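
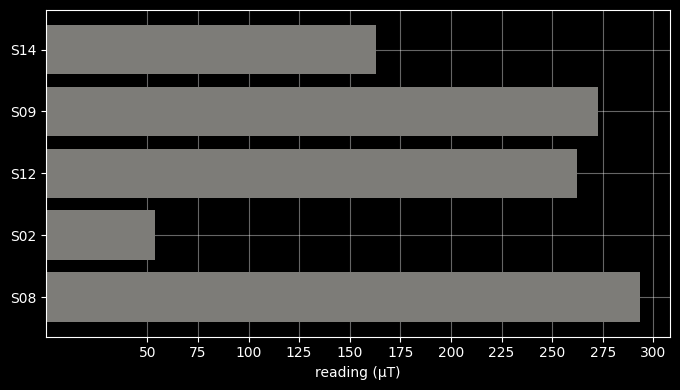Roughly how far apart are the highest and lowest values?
≈ 250

Max S08 ≈ 300, min S02 ≈ 50; range ≈ 250.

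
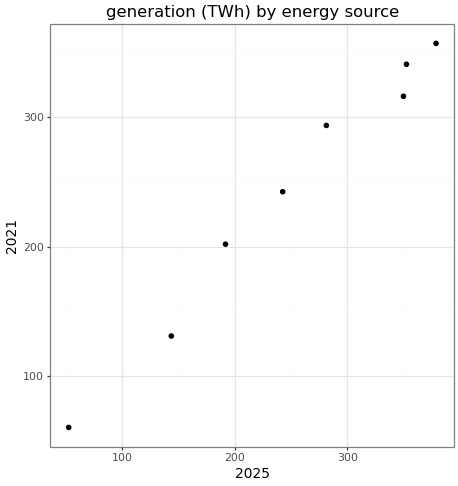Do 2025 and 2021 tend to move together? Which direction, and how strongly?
Points are positively correlated; strong (|r| ≈ 1.0).

positive, strong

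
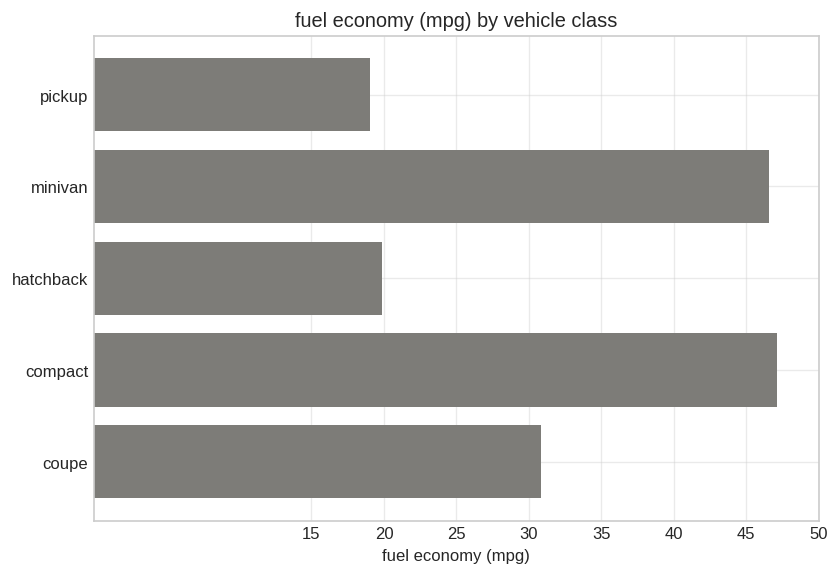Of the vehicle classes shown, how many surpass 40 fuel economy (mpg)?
2

Above 40: minivan, compact.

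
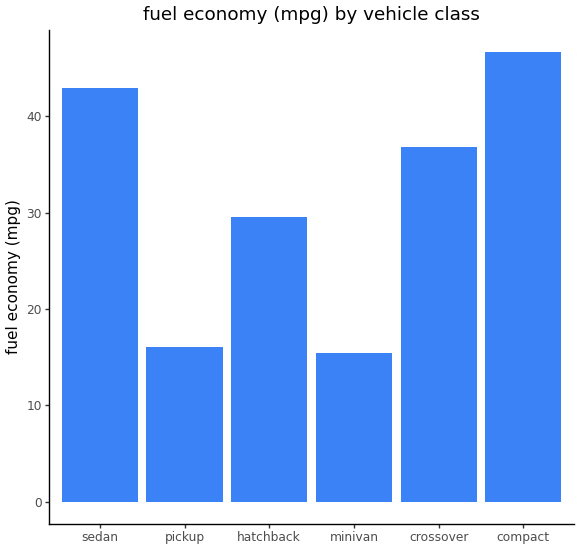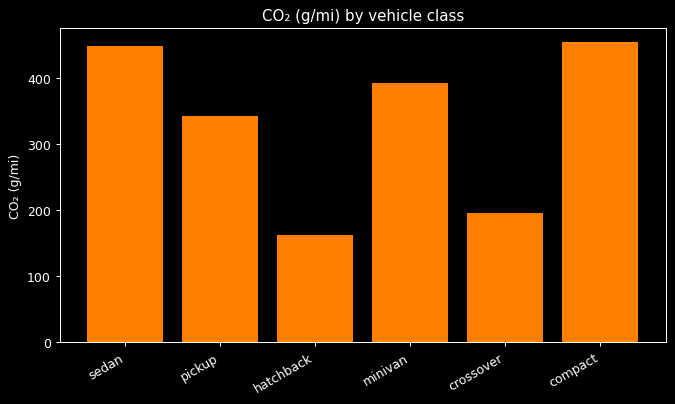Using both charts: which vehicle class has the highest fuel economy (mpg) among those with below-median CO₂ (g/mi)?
crossover

Chart 2 median CO₂ (g/mi) ≈ 350; below-median vehicle classes: pickup, hatchback, crossover. Among those, crossover has the highest fuel economy (mpg) (≈ 35).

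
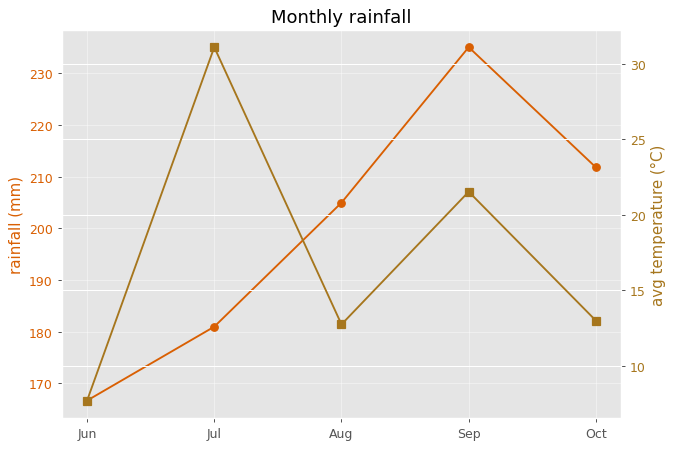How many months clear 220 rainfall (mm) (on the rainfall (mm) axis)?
Above 220: Sep.

1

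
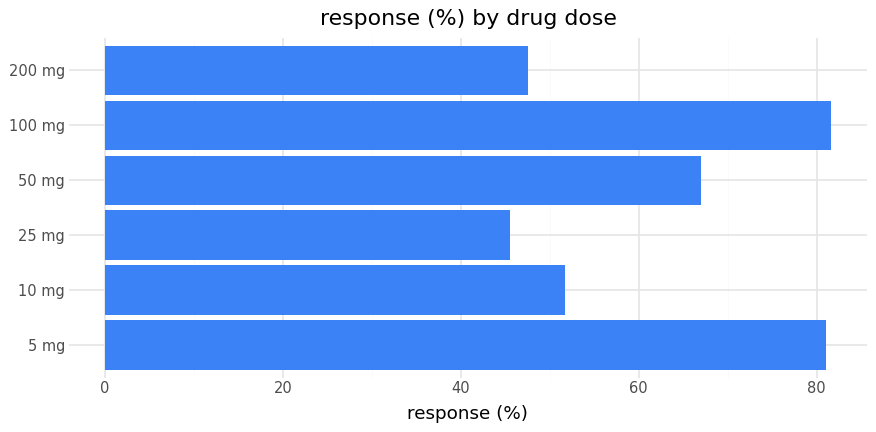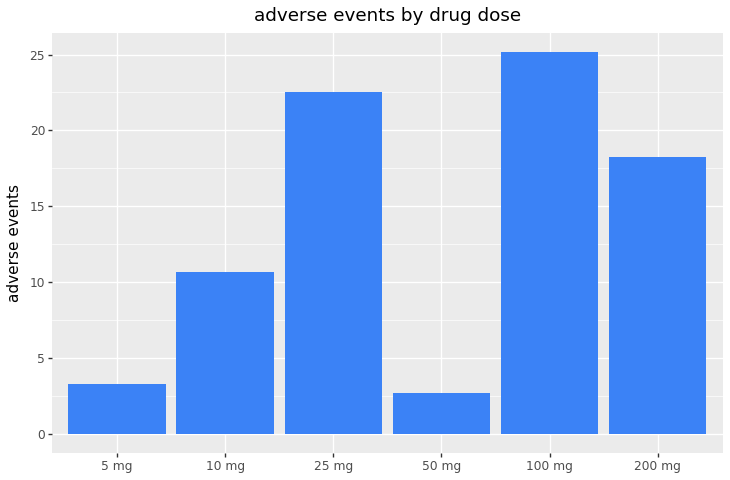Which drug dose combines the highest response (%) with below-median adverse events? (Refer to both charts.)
5 mg

Chart 2 median adverse events ≈ 15; below-median drug doses: 5 mg, 10 mg, 50 mg. Among those, 5 mg has the highest response (%) (≈ 80).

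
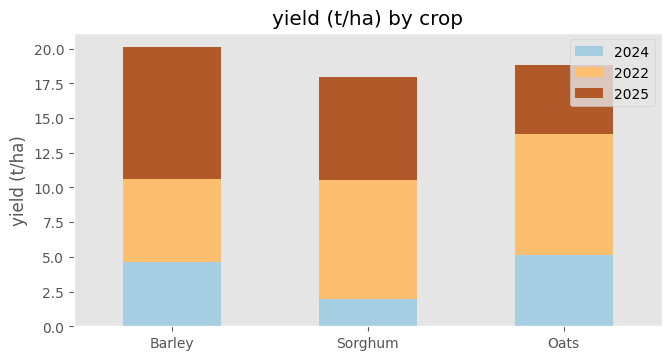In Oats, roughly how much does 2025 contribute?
≈ 4

2025 top ≈ 18, bottom ≈ 14; segment ≈ 4.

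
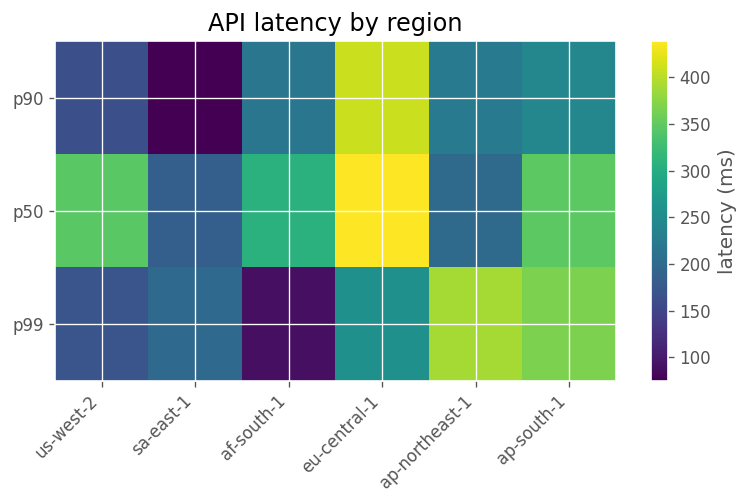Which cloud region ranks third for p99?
eu-central-1

Top 4 for p99: ap-northeast-1 ≈ 400, ap-south-1 ≈ 350, eu-central-1 ≈ 250, sa-east-1 ≈ 200.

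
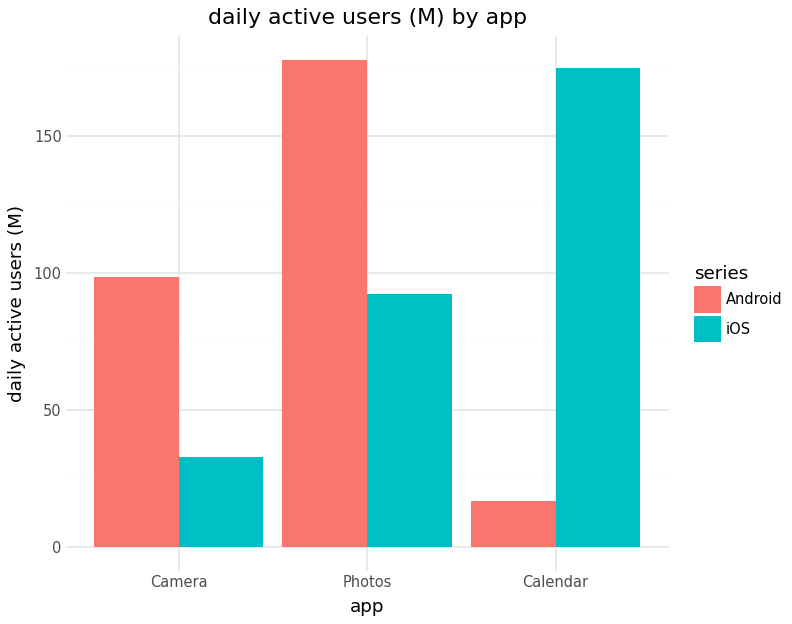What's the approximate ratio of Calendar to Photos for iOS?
Calendar ≈ 180, Photos ≈ 100; 180/100 ≈ 1.8.

≈ 1.8×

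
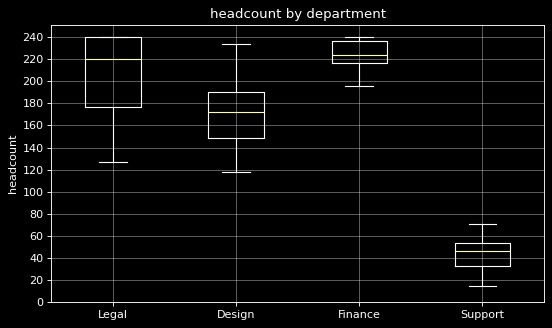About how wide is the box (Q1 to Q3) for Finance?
Q3 ≈ 240, Q1 ≈ 220; IQR ≈ 20.

≈ 20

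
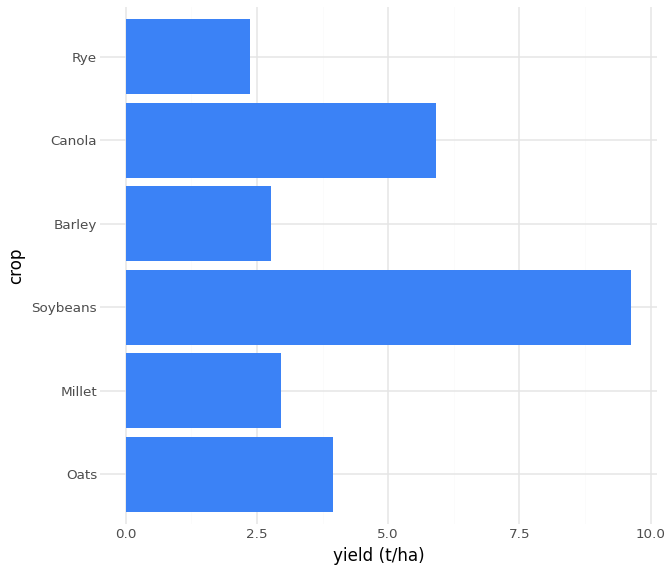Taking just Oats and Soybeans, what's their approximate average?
(4 + 10) / 2 ≈ 7.

≈ 7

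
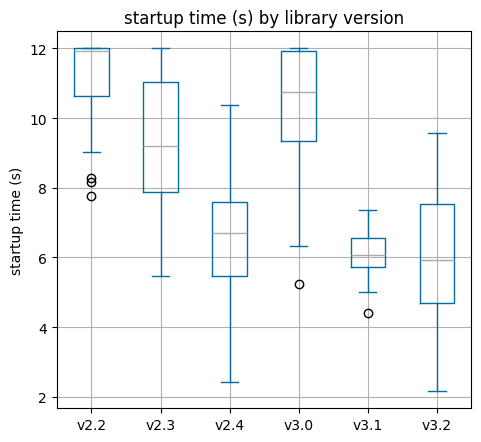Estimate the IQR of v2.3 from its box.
≈ 3.0

Q3 ≈ 11.0, Q1 ≈ 8.0; IQR ≈ 3.0.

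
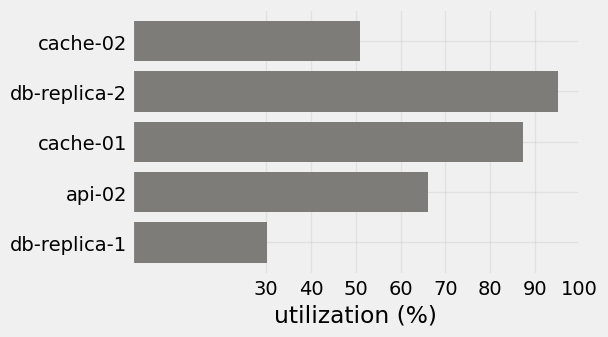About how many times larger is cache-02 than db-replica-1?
cache-02 ≈ 50, db-replica-1 ≈ 30; 50/30 ≈ 1.67.

≈ 1.67×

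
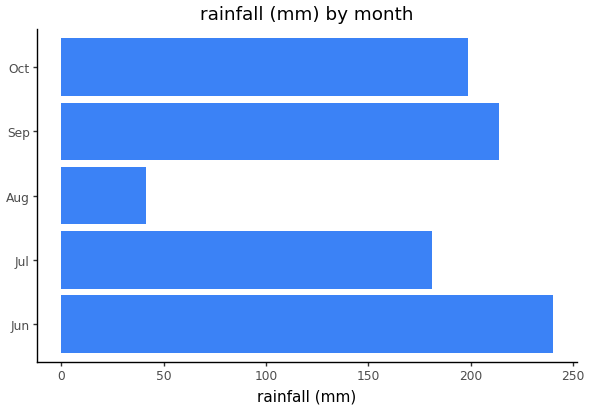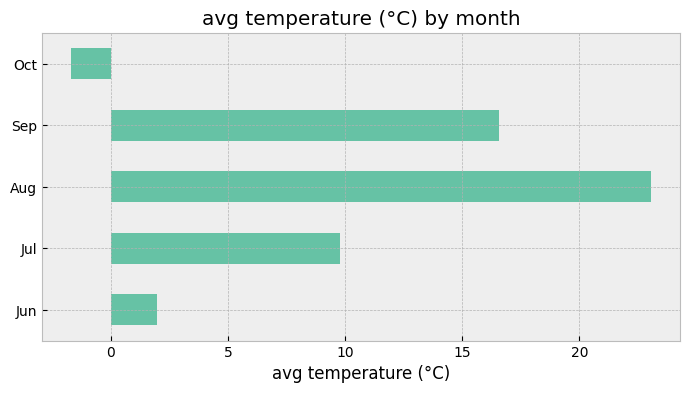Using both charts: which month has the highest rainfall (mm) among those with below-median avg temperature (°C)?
Jun

Chart 2 median avg temperature (°C) ≈ 10; below-median months: Jun, Oct. Among those, Jun has the highest rainfall (mm) (≈ 250).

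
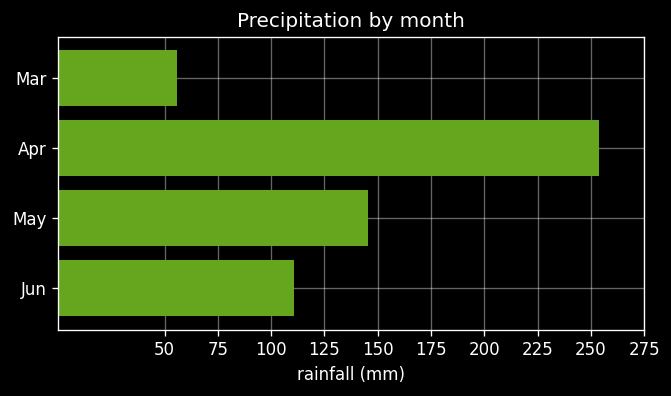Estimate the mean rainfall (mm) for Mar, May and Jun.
(50 + 150 + 100) / 3 ≈ 100.

≈ 100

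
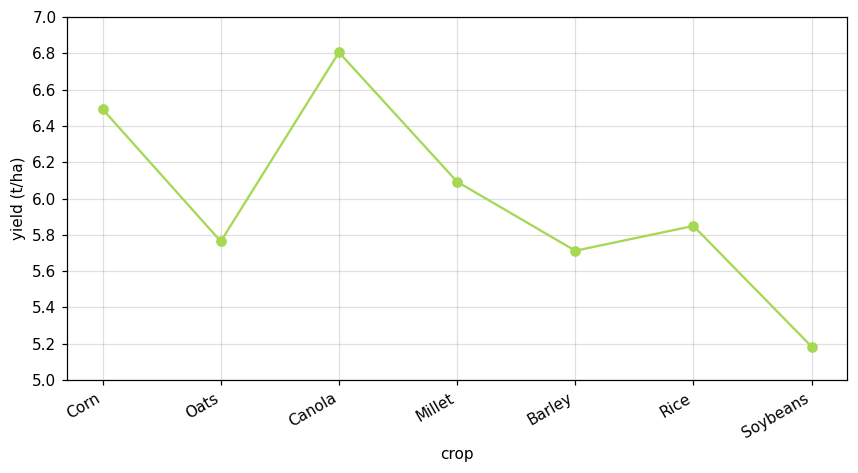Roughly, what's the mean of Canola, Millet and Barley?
≈ 6.2

(6.8 + 6.0 + 5.8) / 3 ≈ 6.2.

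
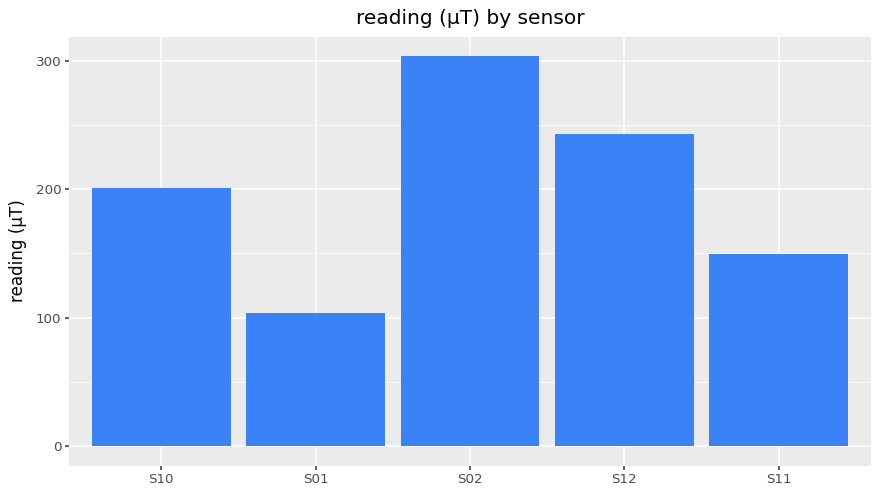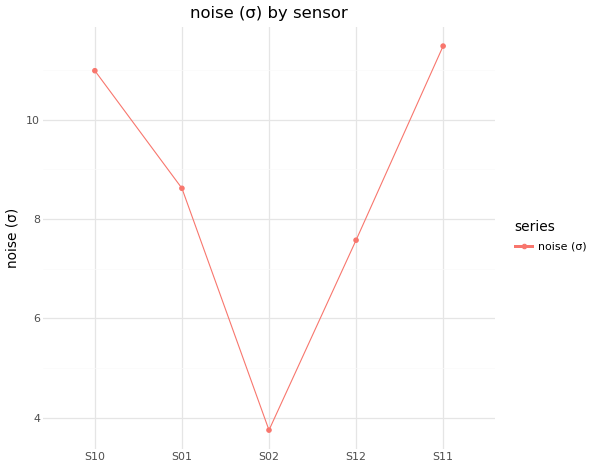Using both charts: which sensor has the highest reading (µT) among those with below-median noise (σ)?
S02

Chart 2 median noise (σ) ≈ 8; below-median sensors: S02, S12. Among those, S02 has the highest reading (µT) (≈ 300).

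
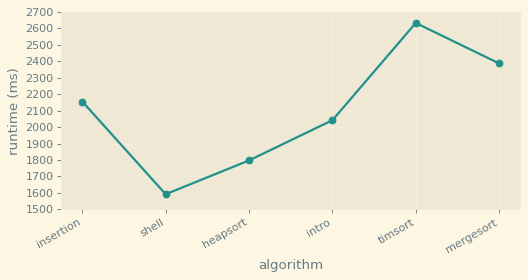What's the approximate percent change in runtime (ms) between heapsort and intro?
heapsort ≈ 1800, intro ≈ 2000; (2000 − 1800) / 1800 ≈ +11.1%.

≈ +11.1%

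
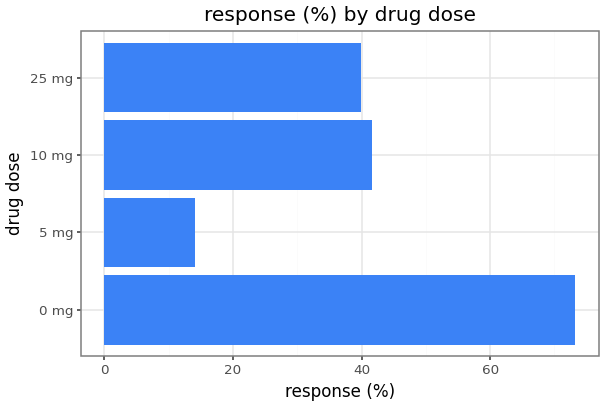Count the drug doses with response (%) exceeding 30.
Above 30: 0 mg, 10 mg, 25 mg.

3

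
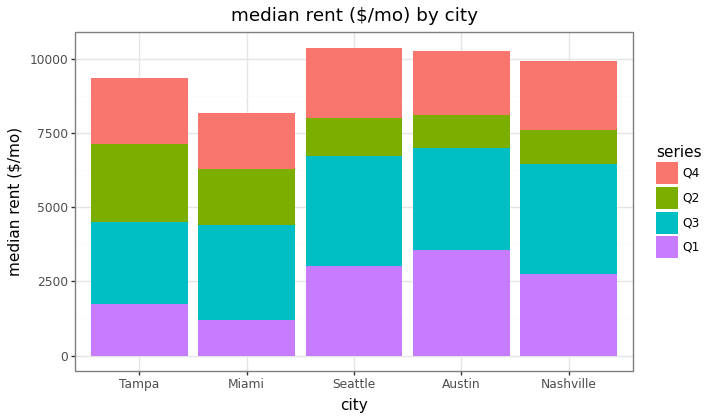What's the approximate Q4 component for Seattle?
≈ 2000

Q4 top ≈ 10000, bottom ≈ 8000; segment ≈ 2000.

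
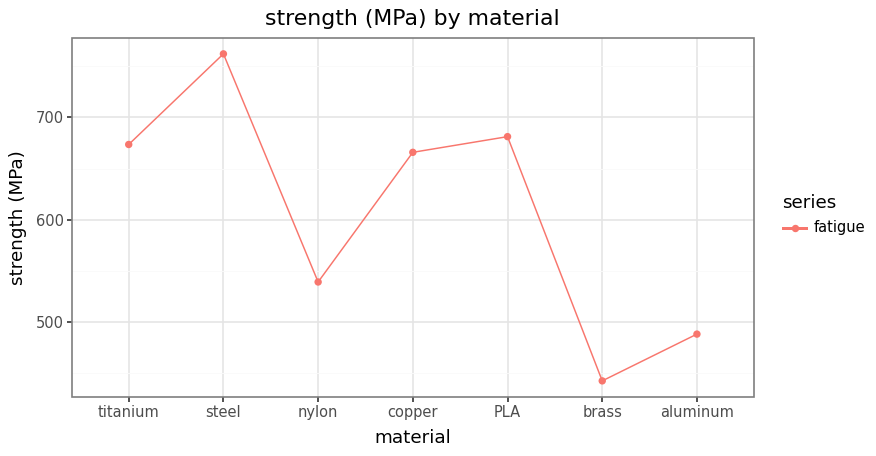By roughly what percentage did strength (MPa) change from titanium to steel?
titanium ≈ 650, steel ≈ 750; (750 − 650) / 650 ≈ +15.4%.

≈ +15.4%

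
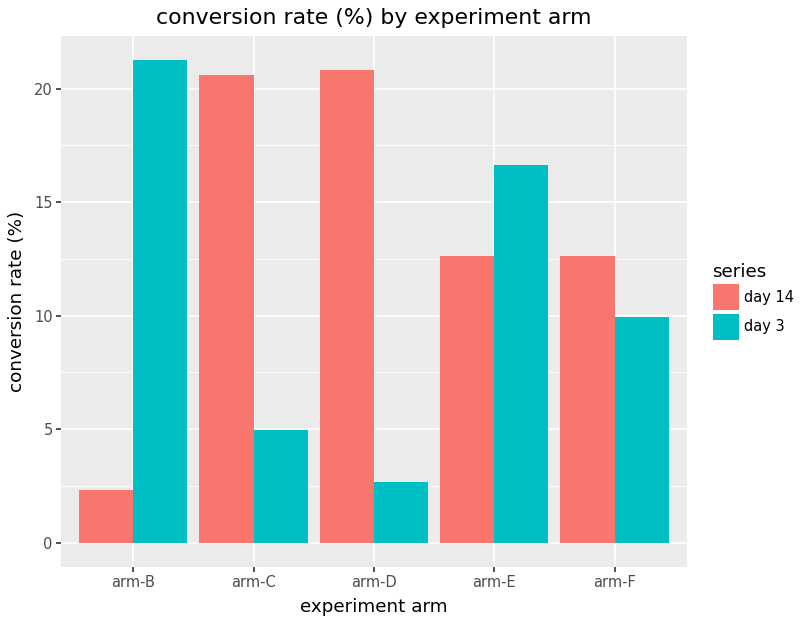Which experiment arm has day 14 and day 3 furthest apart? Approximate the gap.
arm-B: day 14 ≈ 2, day 3 ≈ 22 → gap ≈ 20. Next-largest (arm-D) is only ≈ 18.

arm-B, ≈ 20 %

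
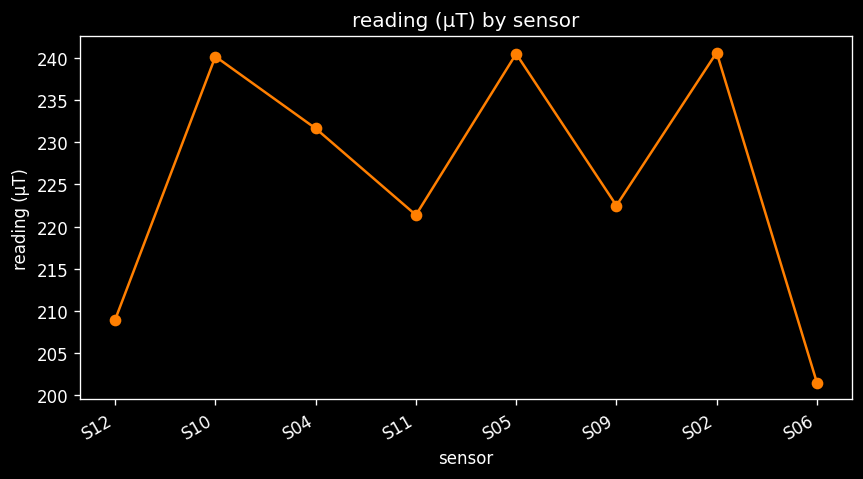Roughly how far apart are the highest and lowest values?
Max S02 ≈ 240, min S06 ≈ 200; range ≈ 40.

≈ 40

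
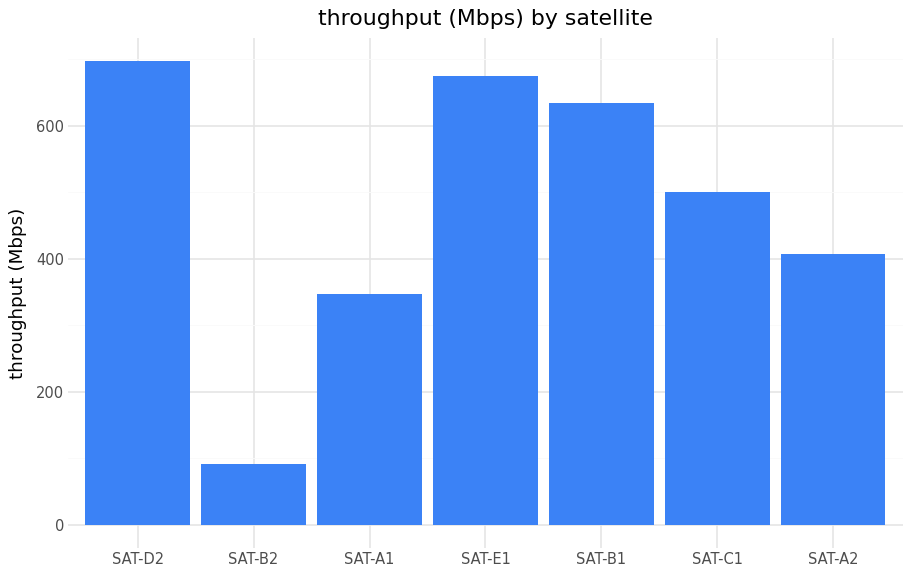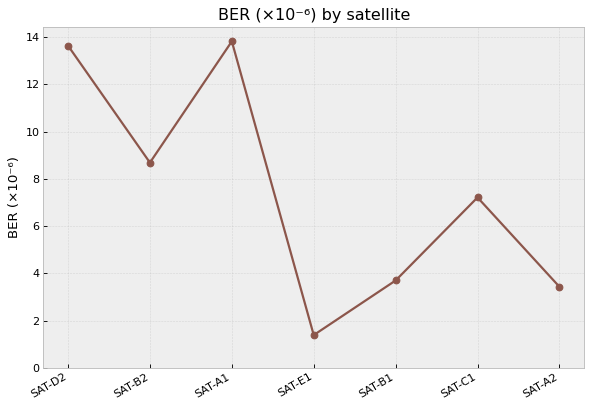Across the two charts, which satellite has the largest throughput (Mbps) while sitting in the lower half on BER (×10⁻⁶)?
SAT-E1

Chart 2 median BER (×10⁻⁶) ≈ 8; below-median satellites: SAT-E1, SAT-B1, SAT-A2. Among those, SAT-E1 has the highest throughput (Mbps) (≈ 700).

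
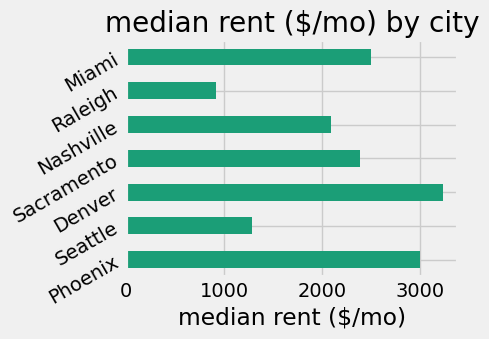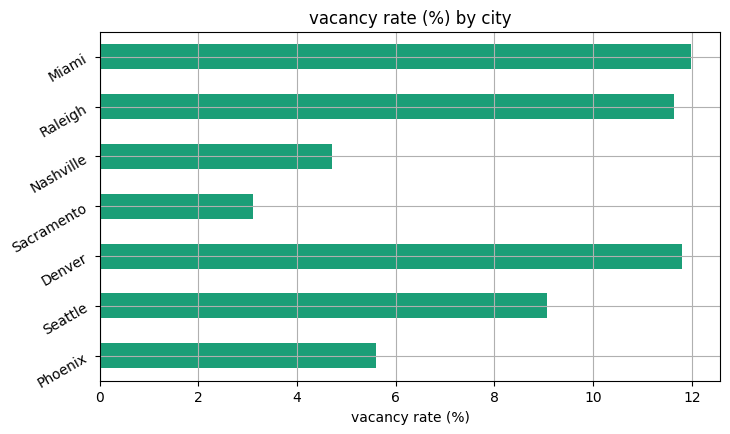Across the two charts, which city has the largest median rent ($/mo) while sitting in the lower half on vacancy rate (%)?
Phoenix

Chart 2 median vacancy rate (%) ≈ 10; below-median cities: Phoenix, Sacramento, Nashville. Among those, Phoenix has the highest median rent ($/mo) (≈ 3000).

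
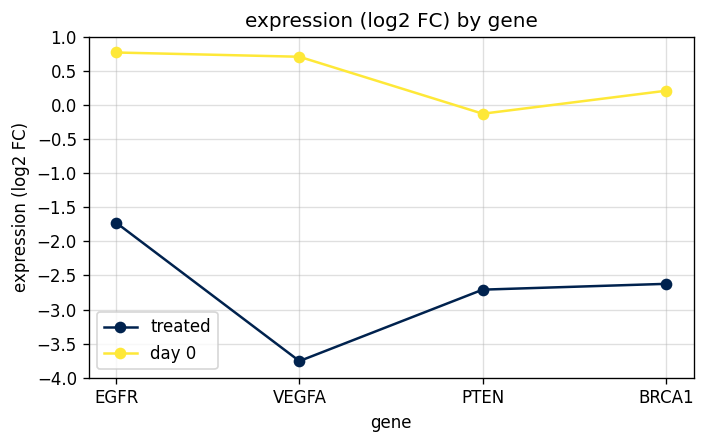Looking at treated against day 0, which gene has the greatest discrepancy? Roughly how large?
VEGFA, ≈ 4.5 log2 FC

VEGFA: treated ≈ -4.0, day 0 ≈ 0.5 → gap ≈ 4.5. Next-largest (BRCA1) is only ≈ 2.5.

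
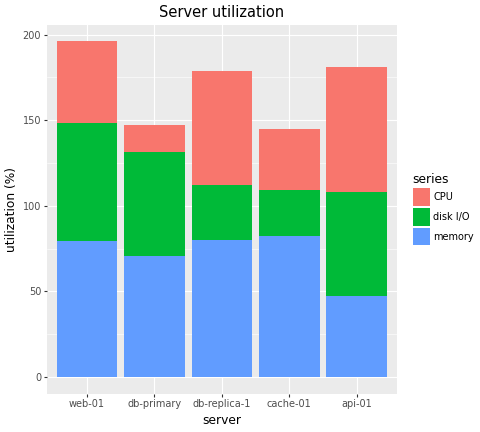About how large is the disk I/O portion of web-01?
≈ 60

disk I/O top ≈ 140, bottom ≈ 80; segment ≈ 60.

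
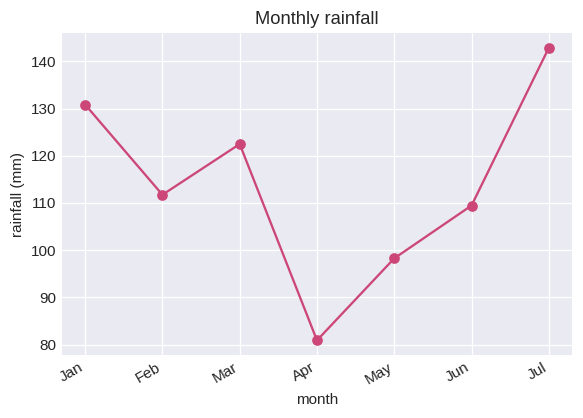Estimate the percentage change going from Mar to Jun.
Mar ≈ 120, Jun ≈ 110; (110 − 120) / 120 ≈ -8.3%.

≈ -8.3%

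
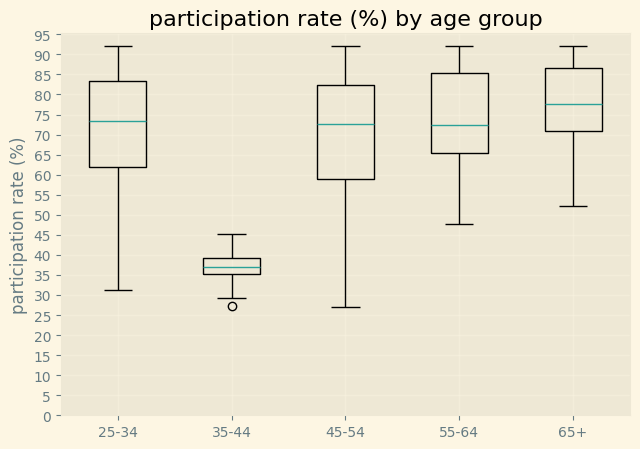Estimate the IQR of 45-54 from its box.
Q3 ≈ 80, Q1 ≈ 60; IQR ≈ 20.

≈ 20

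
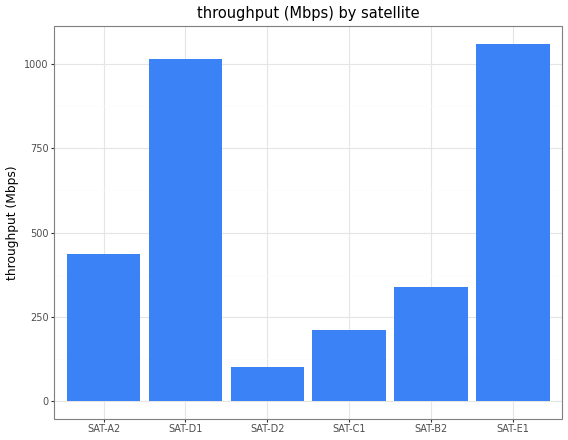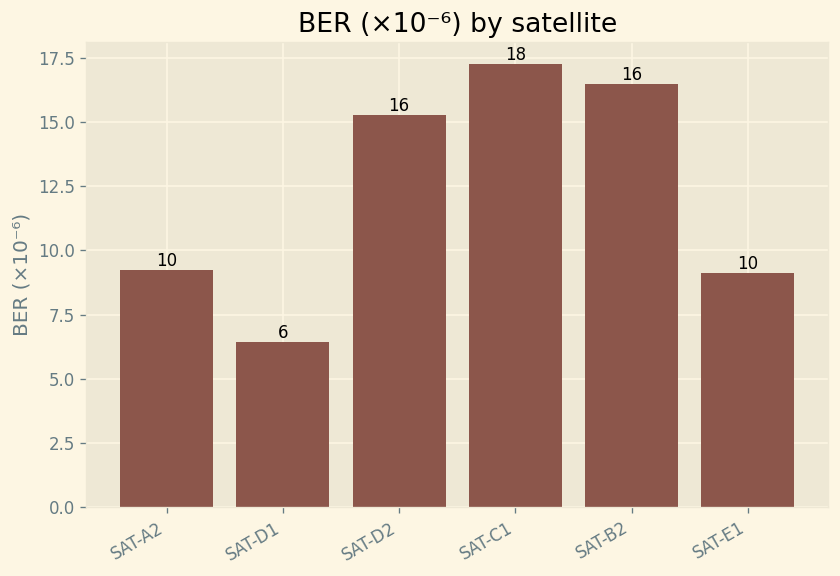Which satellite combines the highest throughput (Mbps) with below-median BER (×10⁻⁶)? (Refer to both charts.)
Chart 2 median BER (×10⁻⁶) ≈ 12; below-median satellites: SAT-A2, SAT-D1, SAT-E1. Among those, SAT-E1 has the highest throughput (Mbps) (≈ 1100).

SAT-E1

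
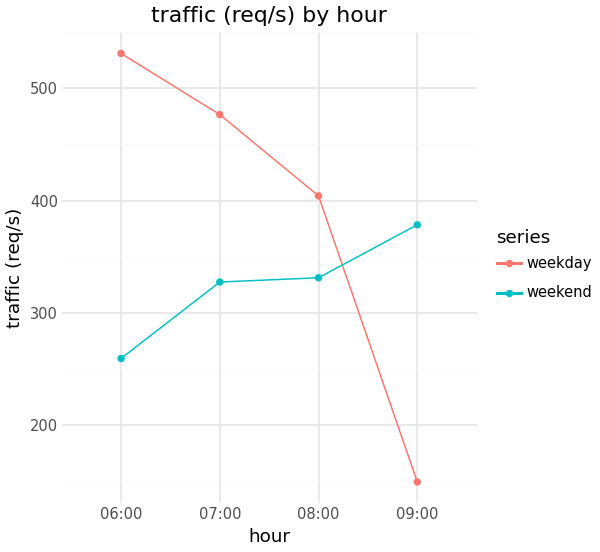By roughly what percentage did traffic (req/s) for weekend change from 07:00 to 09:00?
≈ +14.3%

07:00 ≈ 350, 09:00 ≈ 400; (400 − 350) / 350 ≈ +14.3%.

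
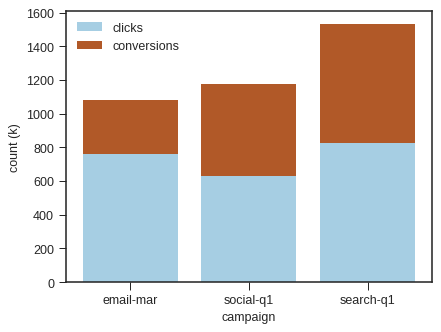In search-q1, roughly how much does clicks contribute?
≈ 800

clicks top ≈ 800, bottom ≈ 0; segment ≈ 800.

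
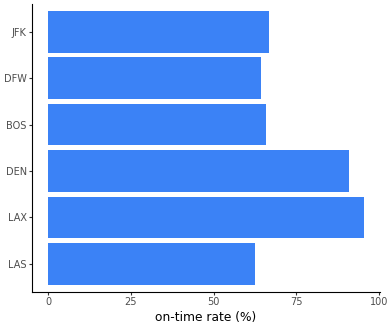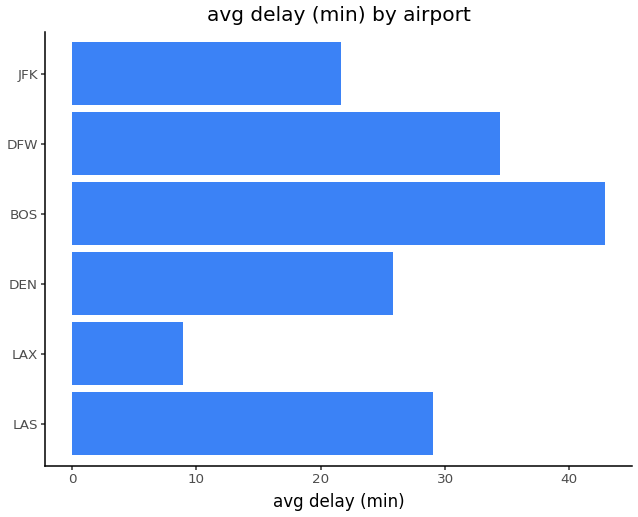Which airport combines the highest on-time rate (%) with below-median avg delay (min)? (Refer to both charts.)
LAX

Chart 2 median avg delay (min) ≈ 25; below-median airports: LAX, DEN, JFK. Among those, LAX has the highest on-time rate (%) (≈ 100).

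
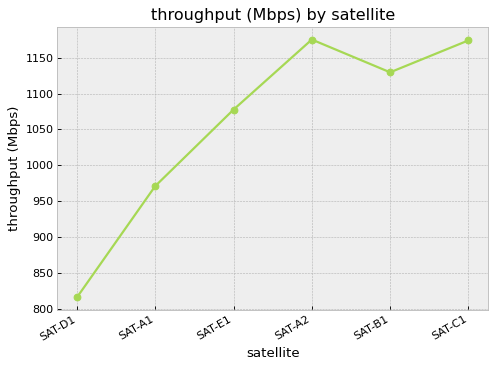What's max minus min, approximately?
≈ 350

Max SAT-A2 ≈ 1150, min SAT-D1 ≈ 800; range ≈ 350.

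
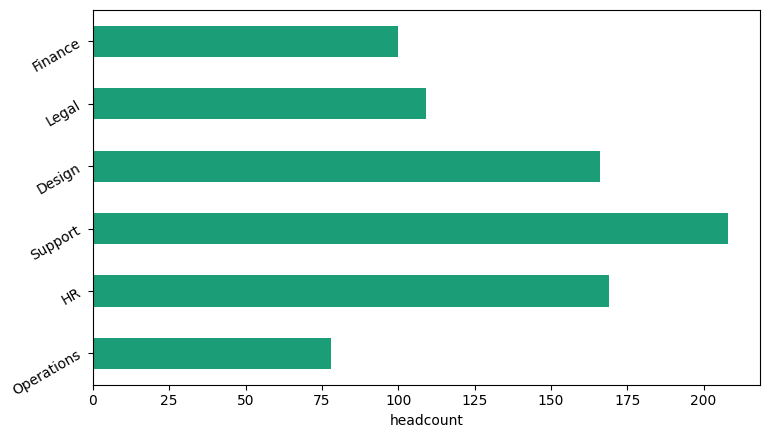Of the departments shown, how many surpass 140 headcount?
3

Above 140: HR, Support, Design.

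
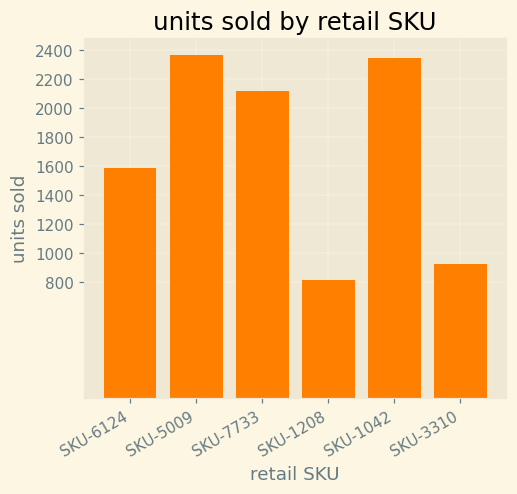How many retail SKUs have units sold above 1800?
Above 1800: SKU-5009, SKU-7733, SKU-1042.

3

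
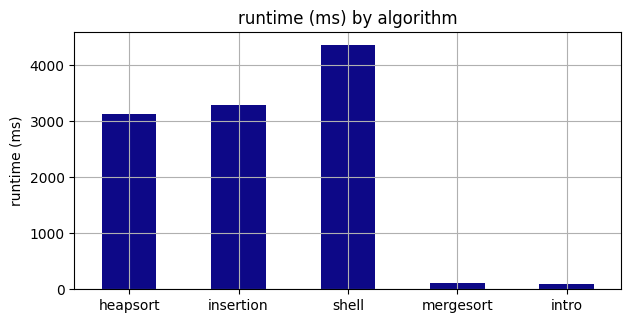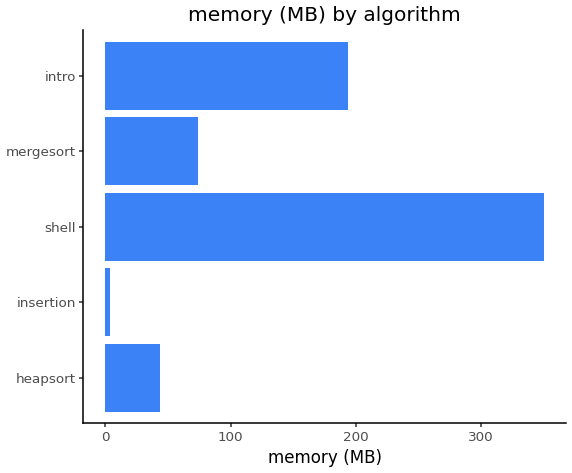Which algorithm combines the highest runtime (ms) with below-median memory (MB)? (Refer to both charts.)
insertion

Chart 2 median memory (MB) ≈ 50; below-median algorithms: heapsort, insertion. Among those, insertion has the highest runtime (ms) (≈ 3500).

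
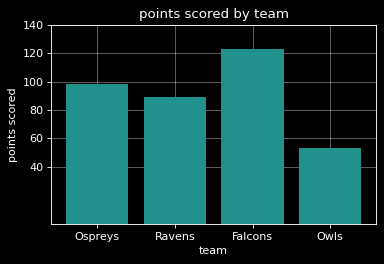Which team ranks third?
Ravens

Top 4: Falcons ≈ 120, Ospreys ≈ 100, Ravens ≈ 80, Owls ≈ 60.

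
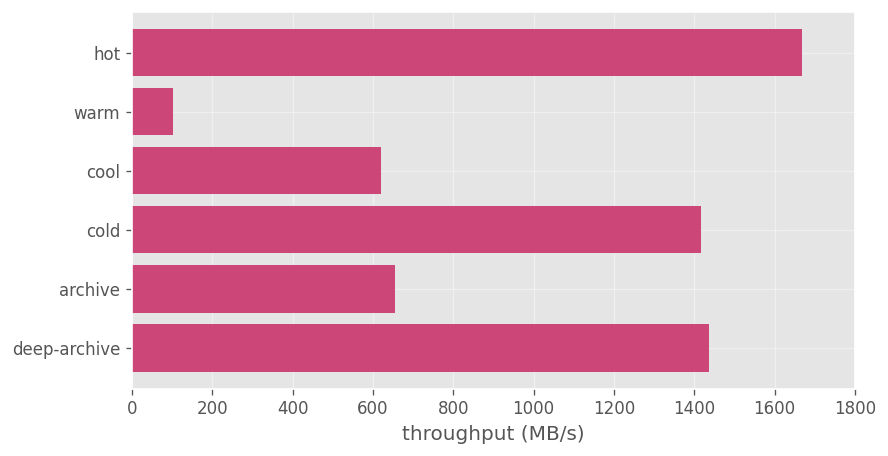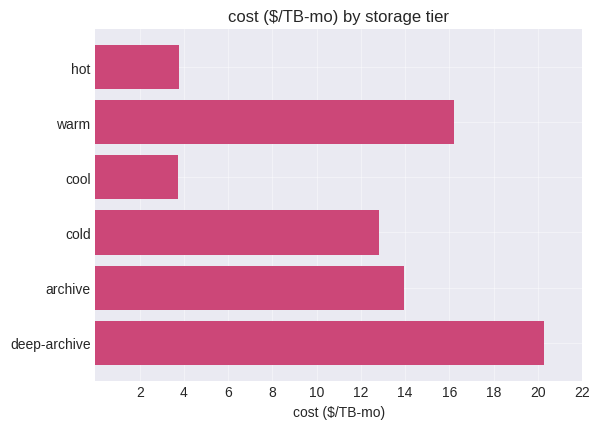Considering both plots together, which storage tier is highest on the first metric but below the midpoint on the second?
hot

Chart 2 median cost ($/TB-mo) ≈ 14; below-median storage tiers: hot, cool, cold. Among those, hot has the highest throughput (MB/s) (≈ 1600).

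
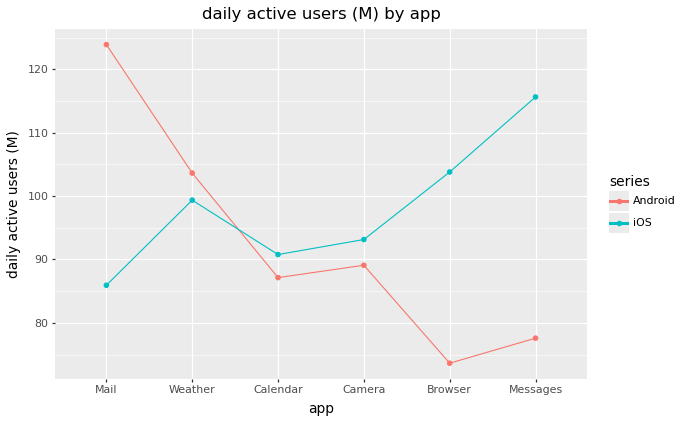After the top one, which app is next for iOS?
Top 3 for iOS: Messages ≈ 115, Browser ≈ 105, Weather ≈ 100.

Browser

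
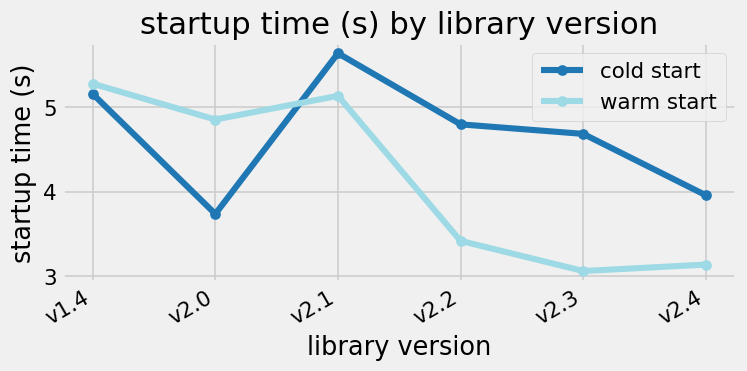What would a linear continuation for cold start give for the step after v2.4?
Last three: 5.0, 4.5, 4.0 → slope ≈ -0.5/step → next ≈ 3.5.

≈ 3.5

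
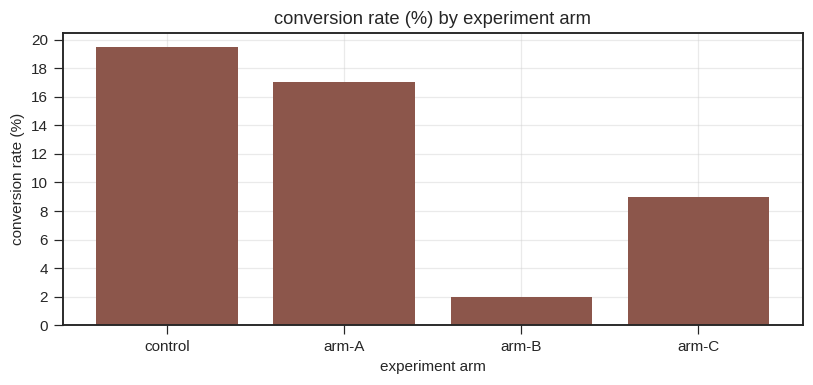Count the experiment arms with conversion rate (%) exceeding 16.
Above 16: control, arm-A.

2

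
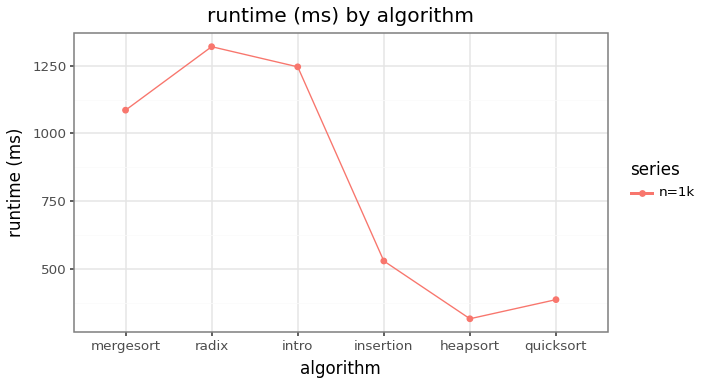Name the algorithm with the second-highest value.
intro

Top 3: radix ≈ 1300, intro ≈ 1200, mergesort ≈ 1100.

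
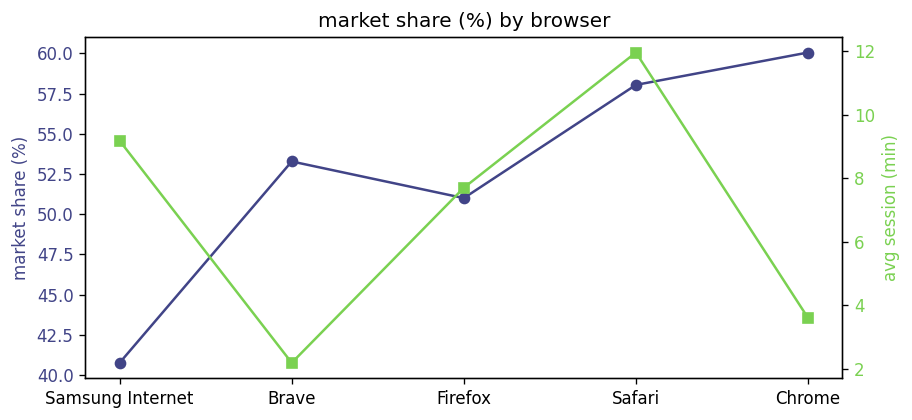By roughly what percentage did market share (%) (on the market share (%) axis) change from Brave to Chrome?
≈ +11.1%

Brave ≈ 54, Chrome ≈ 60; (60 − 54) / 54 ≈ +11.1%.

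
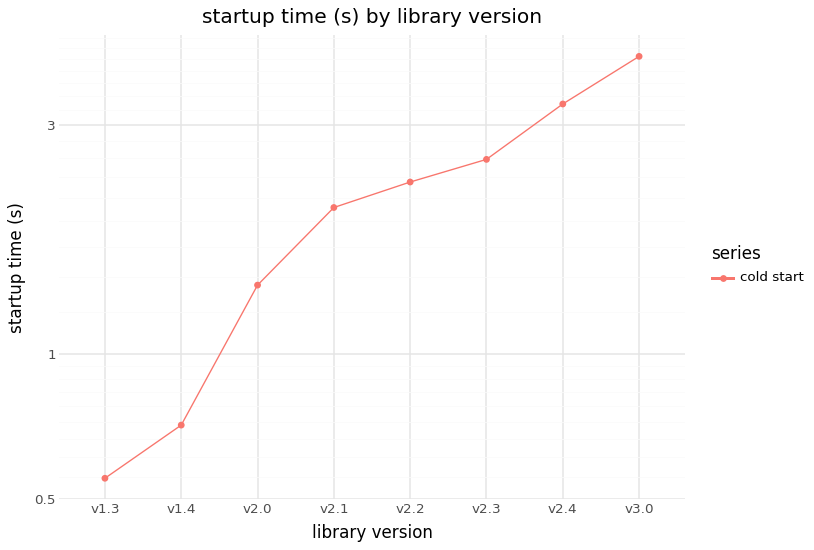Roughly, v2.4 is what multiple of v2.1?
≈ 1.75×

v2.4 ≈ 3.5, v2.1 ≈ 2.0; 3.5/2.0 ≈ 1.75.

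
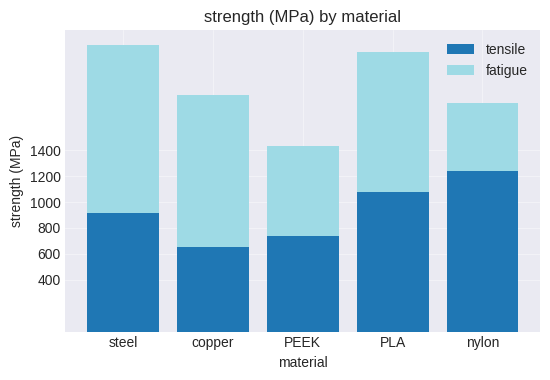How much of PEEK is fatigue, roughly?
≈ 600

fatigue top ≈ 1400, bottom ≈ 800; segment ≈ 600.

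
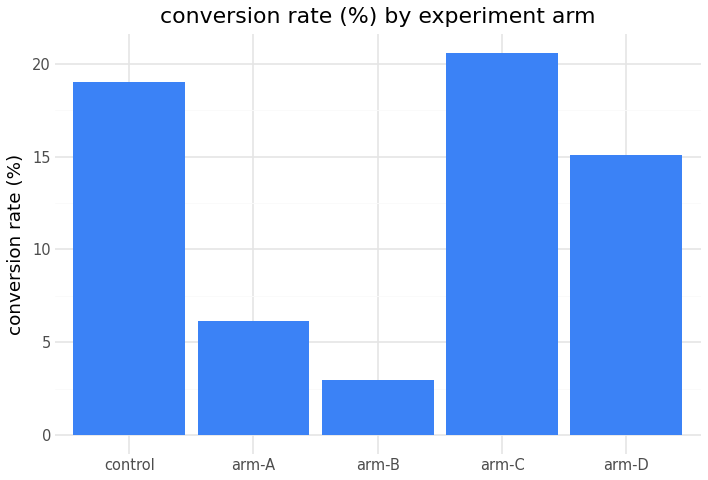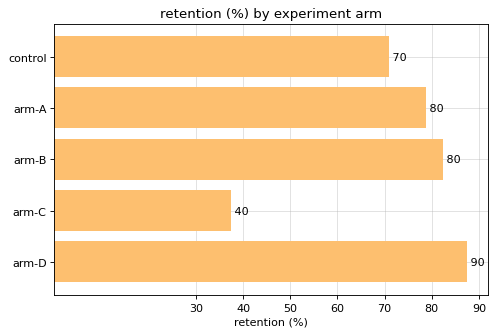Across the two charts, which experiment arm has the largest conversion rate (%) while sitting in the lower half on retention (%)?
arm-C

Chart 2 median retention (%) ≈ 80; below-median experiment arms: control, arm-C. Among those, arm-C has the highest conversion rate (%) (≈ 20).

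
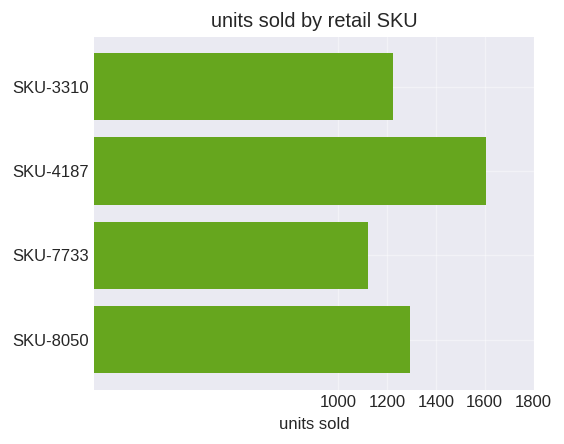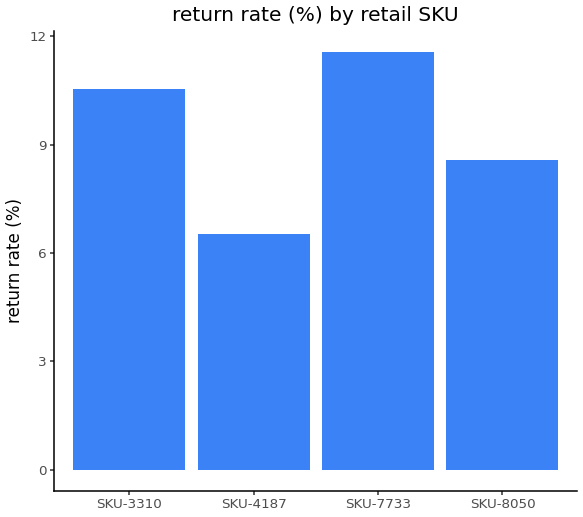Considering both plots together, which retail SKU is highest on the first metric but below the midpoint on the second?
Chart 2 median return rate (%) ≈ 10; below-median retail SKUs: SKU-4187, SKU-8050. Among those, SKU-4187 has the highest units sold (≈ 1600).

SKU-4187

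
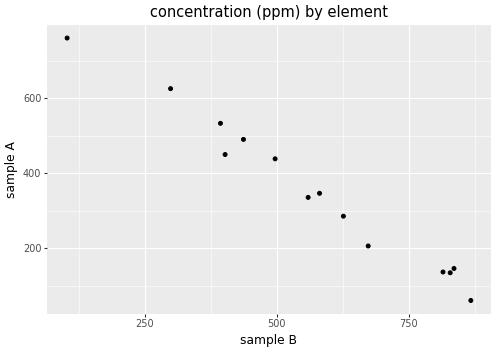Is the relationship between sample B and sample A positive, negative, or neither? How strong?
Points are negatively correlated; strong (|r| ≈ 1.0).

negative, strong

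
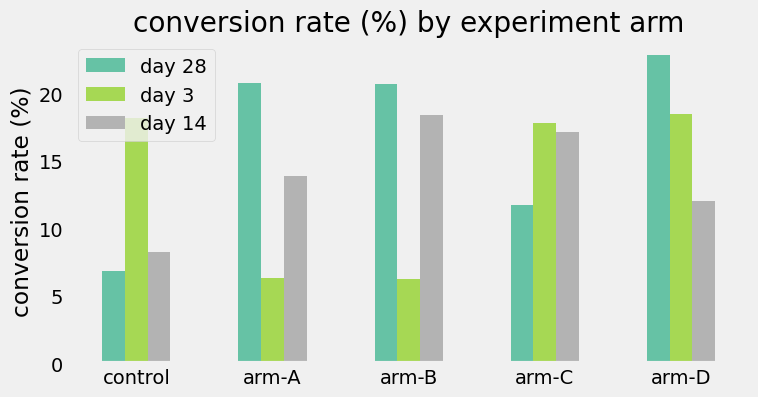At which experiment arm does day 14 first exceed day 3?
control: day 14 ≈ 8 vs day 3 ≈ 18 (not yet); arm-A: day 14 ≈ 14 vs day 3 ≈ 6 (first crossover).

arm-A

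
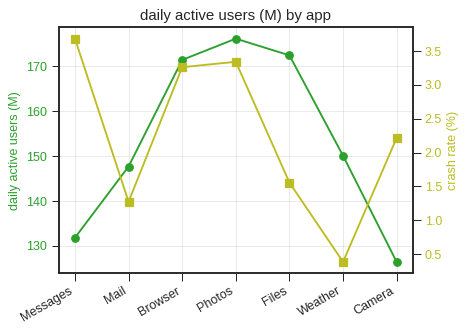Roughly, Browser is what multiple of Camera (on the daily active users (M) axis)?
≈ 1.36×

Browser ≈ 170, Camera ≈ 125; 170/125 ≈ 1.36.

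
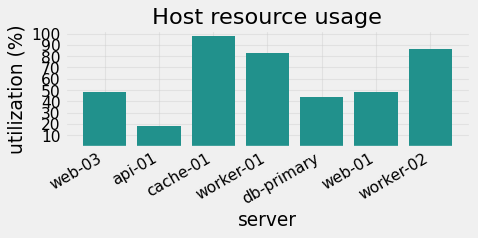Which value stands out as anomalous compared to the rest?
cache-01 ≈ 100; the rest sit between ≈ 20 and ≈ 90.

cache-01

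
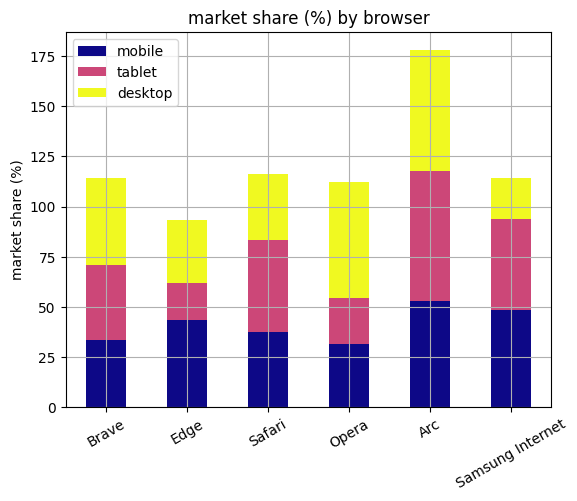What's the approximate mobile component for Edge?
≈ 40

mobile top ≈ 40, bottom ≈ 0; segment ≈ 40.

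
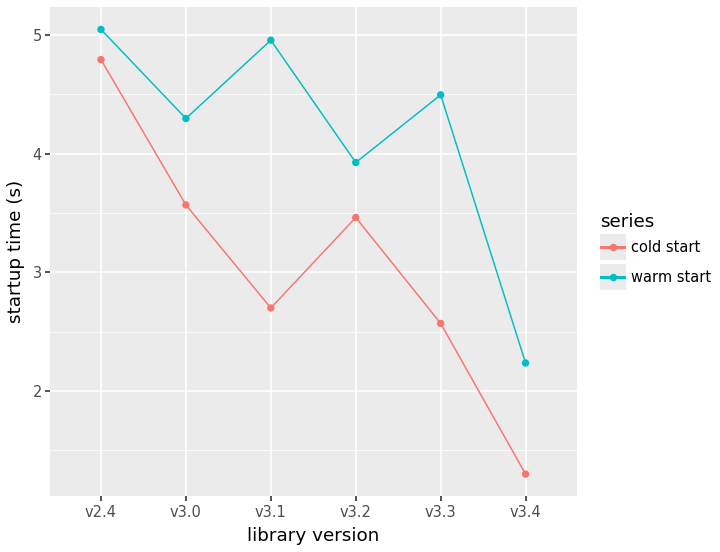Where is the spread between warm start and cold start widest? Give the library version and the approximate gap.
v3.1, ≈ 2.5 s

v3.1: warm start ≈ 5.0, cold start ≈ 2.5 → gap ≈ 2.5. Next-largest (v3.3) is only ≈ 2.0.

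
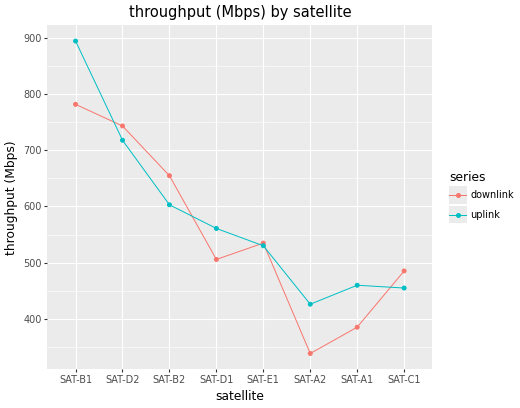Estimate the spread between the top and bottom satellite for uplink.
≈ 450

Max SAT-B1 ≈ 900, min SAT-A2 ≈ 450; range ≈ 450.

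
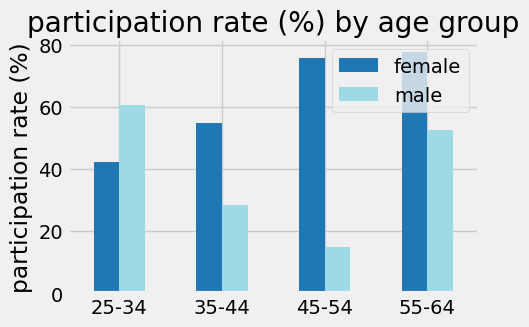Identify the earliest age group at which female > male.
25-34: female ≈ 40 vs male ≈ 60 (not yet); 35-44: female ≈ 50 vs male ≈ 30 (first crossover).

35-44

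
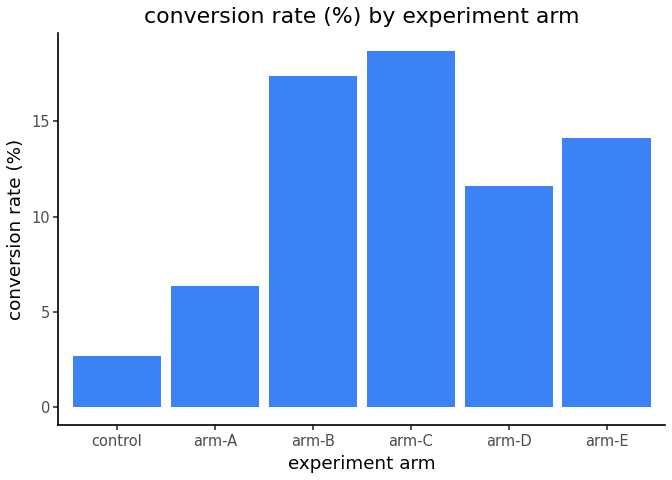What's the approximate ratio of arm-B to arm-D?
≈ 1.5×

arm-B ≈ 18, arm-D ≈ 12; 18/12 ≈ 1.5.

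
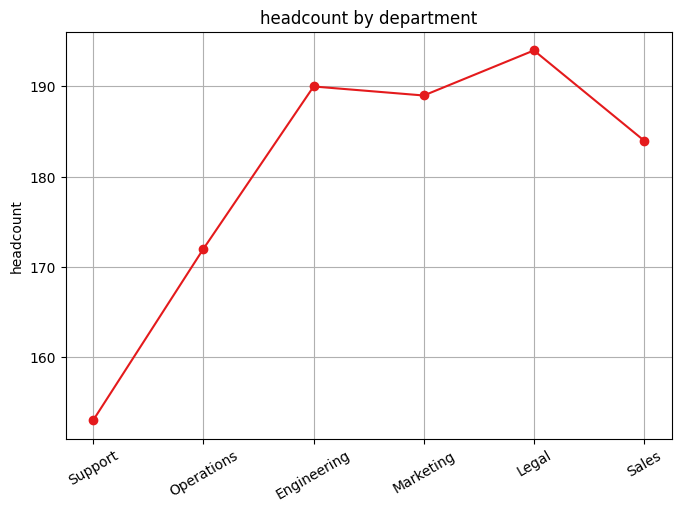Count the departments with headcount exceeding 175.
Above 175: Engineering, Marketing, Legal, Sales.

4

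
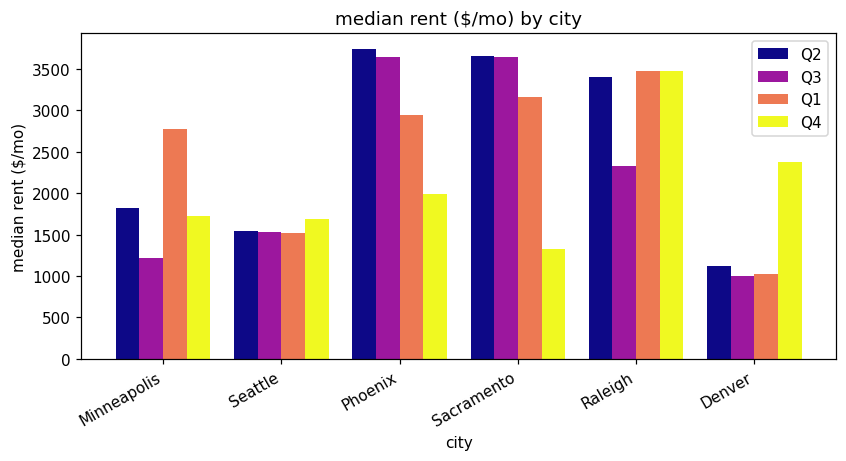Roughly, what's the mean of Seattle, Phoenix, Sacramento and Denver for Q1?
≈ 2125

(1500 + 3000 + 3000 + 1000) / 4 ≈ 2125.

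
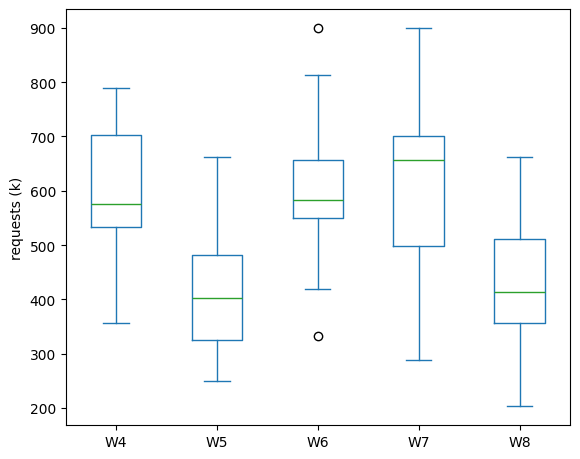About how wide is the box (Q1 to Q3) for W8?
≈ 160

Q3 ≈ 520, Q1 ≈ 360; IQR ≈ 160.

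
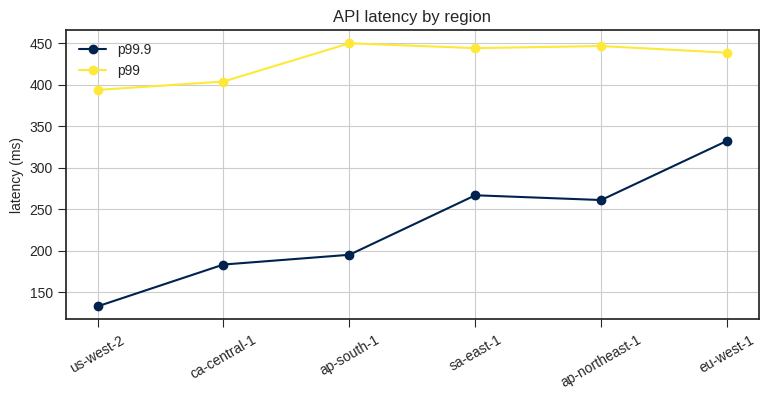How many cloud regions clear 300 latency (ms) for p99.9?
1

Above 300: eu-west-1.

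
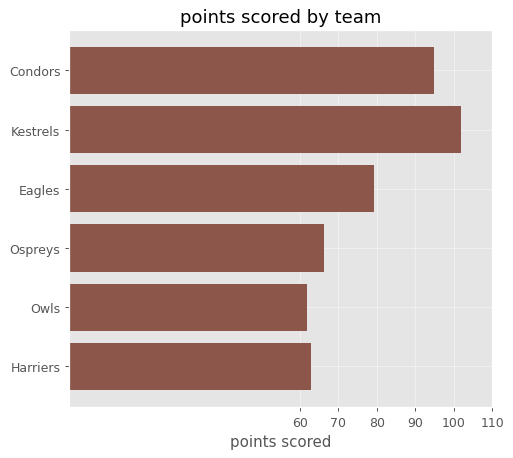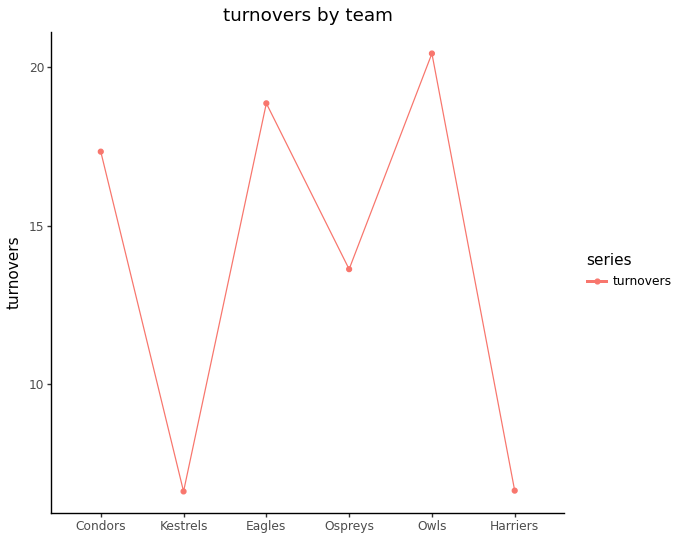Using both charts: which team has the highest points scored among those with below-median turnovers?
Chart 2 median turnovers ≈ 16; below-median teams: Kestrels, Ospreys, Harriers. Among those, Kestrels has the highest points scored (≈ 100).

Kestrels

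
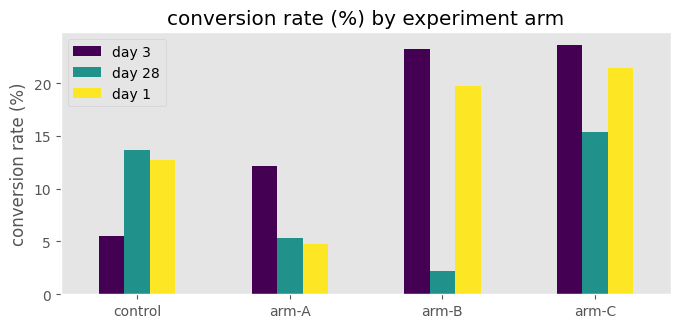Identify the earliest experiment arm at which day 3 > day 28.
control: day 3 ≈ 6 vs day 28 ≈ 14 (not yet); arm-A: day 3 ≈ 12 vs day 28 ≈ 6 (first crossover).

arm-A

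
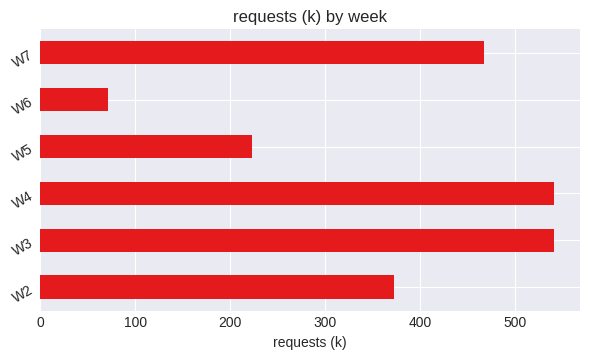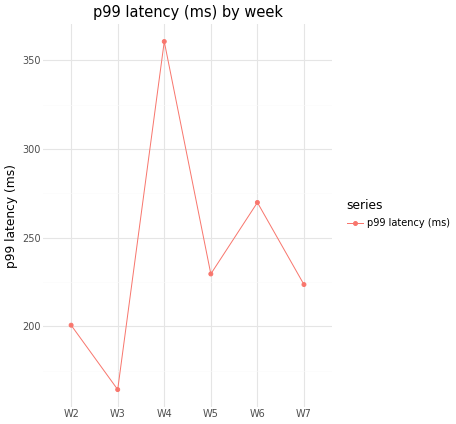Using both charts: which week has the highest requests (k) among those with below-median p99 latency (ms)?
Chart 2 median p99 latency (ms) ≈ 250; below-median weeks: W2, W3, W7. Among those, W3 has the highest requests (k) (≈ 550).

W3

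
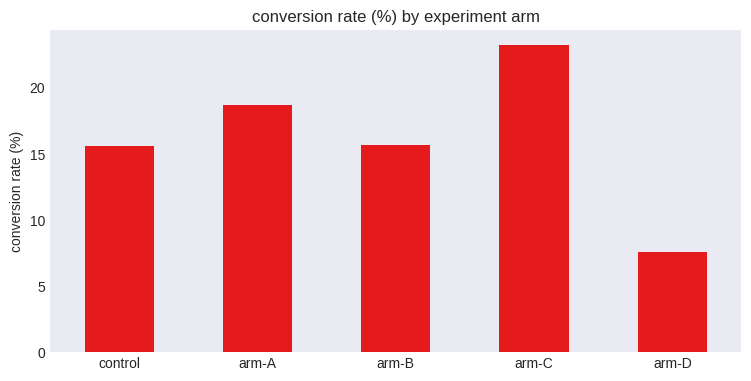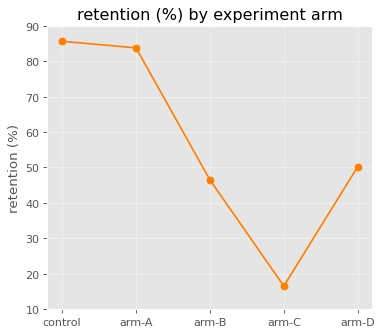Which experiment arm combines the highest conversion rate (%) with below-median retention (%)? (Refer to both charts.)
Chart 2 median retention (%) ≈ 50; below-median experiment arms: arm-B, arm-C. Among those, arm-C has the highest conversion rate (%) (≈ 25).

arm-C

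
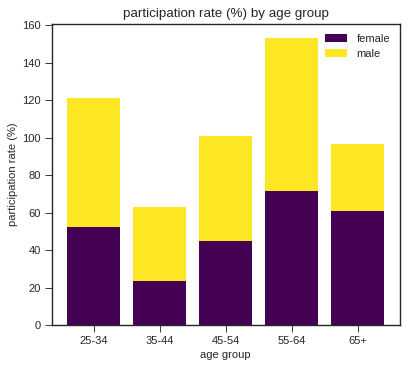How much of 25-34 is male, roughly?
≈ 60

male top ≈ 120, bottom ≈ 60; segment ≈ 60.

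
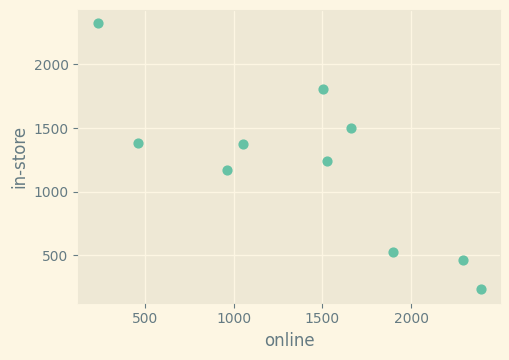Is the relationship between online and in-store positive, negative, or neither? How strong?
negative, strong

Points are negatively correlated; strong (|r| ≈ 0.8).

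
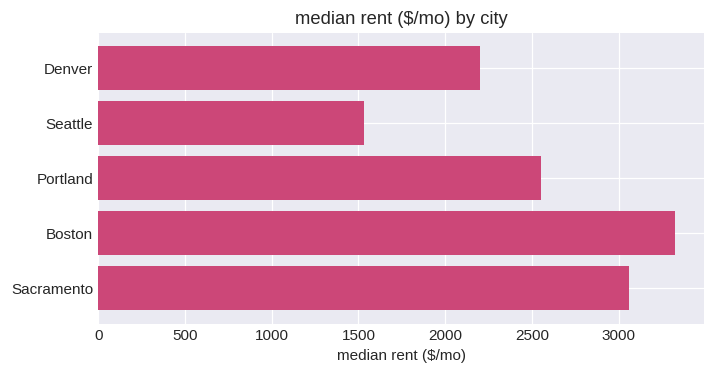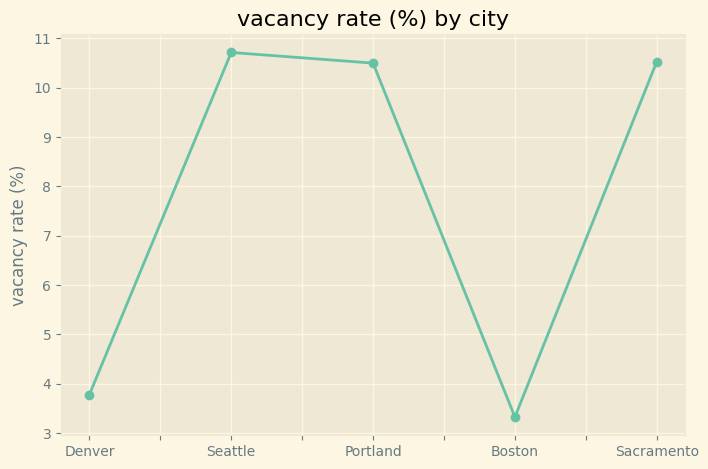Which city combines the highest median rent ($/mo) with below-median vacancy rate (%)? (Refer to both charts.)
Boston

Chart 2 median vacancy rate (%) ≈ 10; below-median cities: Denver, Boston. Among those, Boston has the highest median rent ($/mo) (≈ 3500).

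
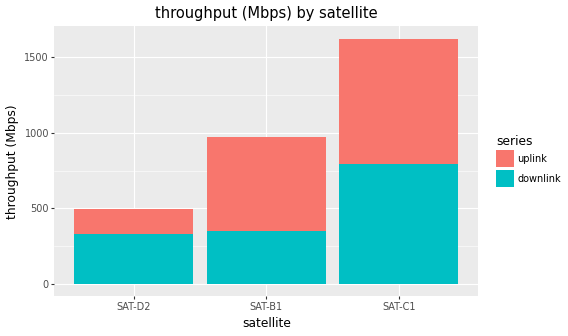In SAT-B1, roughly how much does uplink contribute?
uplink top ≈ 1000, bottom ≈ 400; segment ≈ 600.

≈ 600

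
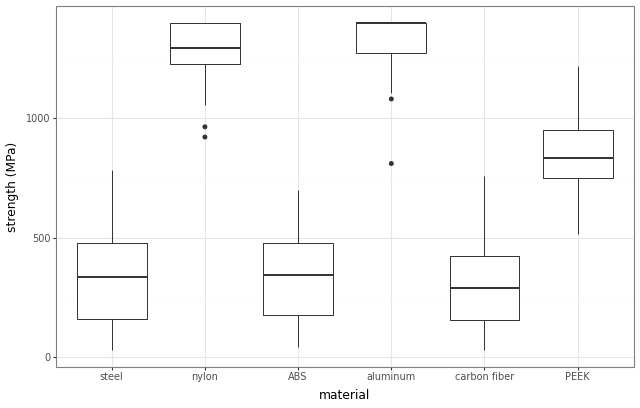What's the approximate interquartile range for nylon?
≈ 200

Q3 ≈ 1400, Q1 ≈ 1200; IQR ≈ 200.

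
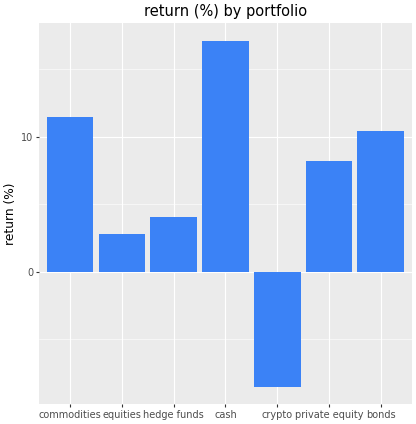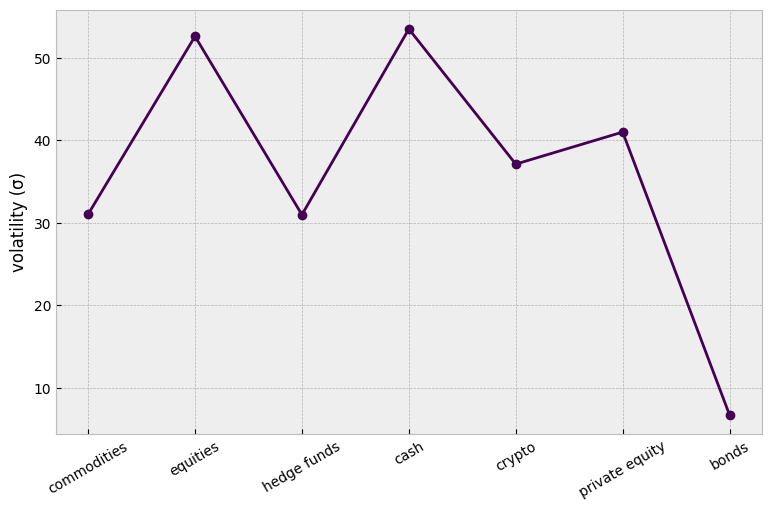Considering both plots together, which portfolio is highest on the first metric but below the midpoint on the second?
Chart 2 median volatility (σ) ≈ 35; below-median portfolios: commodities, hedge funds, bonds. Among those, commodities has the highest return (%) (≈ 12).

commodities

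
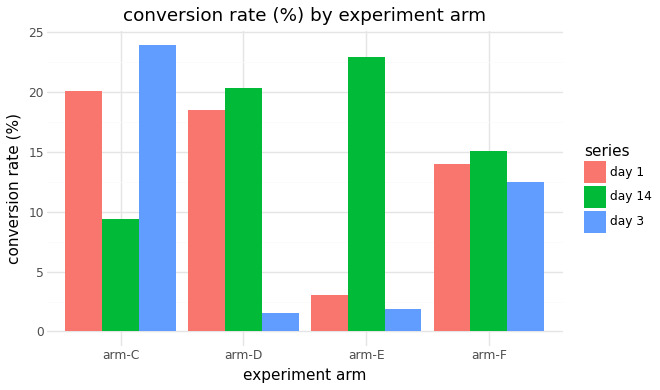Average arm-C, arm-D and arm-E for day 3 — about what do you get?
≈ 9

(24 + 2 + 2) / 3 ≈ 9.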